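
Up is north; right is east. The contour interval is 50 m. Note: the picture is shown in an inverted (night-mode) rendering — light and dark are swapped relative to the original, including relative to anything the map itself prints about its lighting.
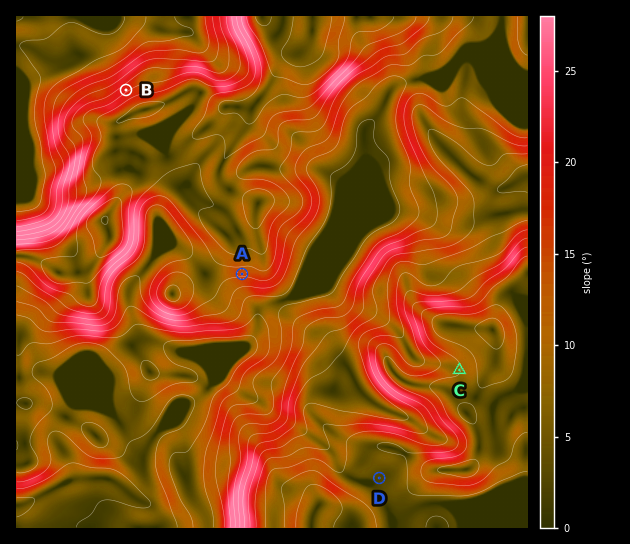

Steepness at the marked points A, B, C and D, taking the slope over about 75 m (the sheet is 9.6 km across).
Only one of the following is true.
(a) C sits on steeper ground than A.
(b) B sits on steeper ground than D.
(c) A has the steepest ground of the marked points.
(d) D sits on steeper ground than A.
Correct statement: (b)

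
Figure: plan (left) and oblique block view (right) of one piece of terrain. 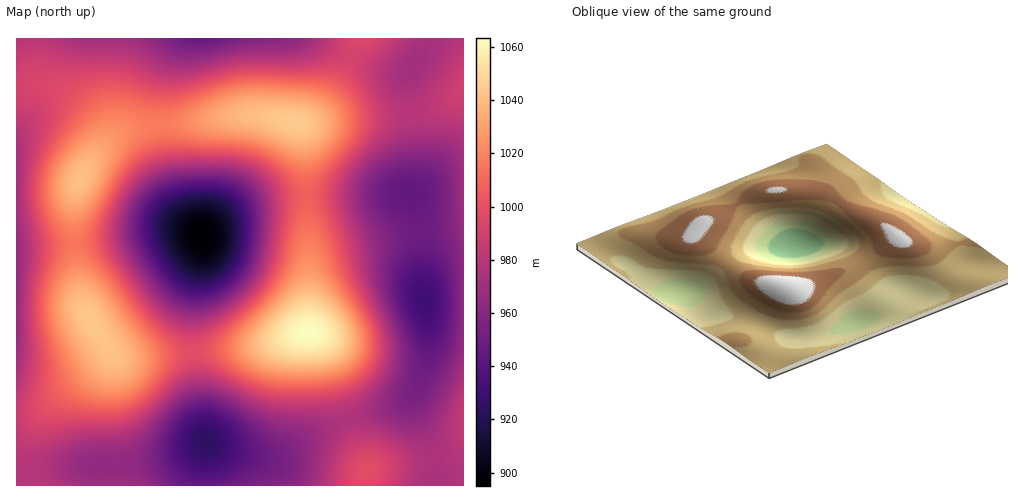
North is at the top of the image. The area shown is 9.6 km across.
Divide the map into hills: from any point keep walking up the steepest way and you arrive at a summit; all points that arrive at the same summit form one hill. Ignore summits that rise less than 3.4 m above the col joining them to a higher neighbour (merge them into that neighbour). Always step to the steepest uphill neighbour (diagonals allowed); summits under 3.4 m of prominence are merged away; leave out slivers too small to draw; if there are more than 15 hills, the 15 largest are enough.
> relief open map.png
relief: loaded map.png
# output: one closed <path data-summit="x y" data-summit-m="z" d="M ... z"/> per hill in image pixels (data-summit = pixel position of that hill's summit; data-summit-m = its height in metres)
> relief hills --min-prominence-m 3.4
<path data-summit="309 333" data-summit-m="1063" d="M463 182l-18 1-29 10-65 4-56 0-33 4-30 11-19 13-10 10-1 22-10 50 0 35 10 78 3 19 3 4 38 13 14 2 16-1 52-31 67-20 18-13 10-22 6-27-5-51 13-13 11-5 16-2z"/><path data-summit="90 320" data-summit-m="1044" d="M187 230l-25 0-63 12-83 7 1 222 131-9 34-9 24-12-9-54-5-45 0-35 10-50 1-21z"/><path data-summit="295 123" data-summit-m="1045" d="M314 38l-134 0-4 5-11 22-5 23 0 50 8 39 8 24 10 17 16 17 11-10 19-13 30-11 33-4 89-1 28-5 3-12 0-34-8-54 2-20-18 1-22-7z"/><path data-summit="81 179" data-summit-m="1042" d="M179 38l-163 1 1 209 82-6 63-12 25 0 15 5-16-17-10-17-8-24-8-39 0-50 5-23z"/><path data-summit="367 471" data-summit-m="998" d="M414 390l-7 8-12 8-67 20-52 31-16 1-14-2-24-7-15-7-5 43 230 1 4-10 0-10-7-25-14-34z"/><path data-summit="463 419" data-summit-m="985" d="M463 274l-22 3-8 5-9 11 5 51-3 20-12 30 0 7 21 59 1 16-3 10 31-1z"/><path data-summit="463 88" data-summit-m="990" d="M463 38l-32 0-5 12-18 24-1 17 8 54 0 34-4 14 34-10 19-2z"/><path data-summit="362 39" data-summit-m="995" d="M430 38l-115 1 54 26 22 7 15 0 17-18z"/>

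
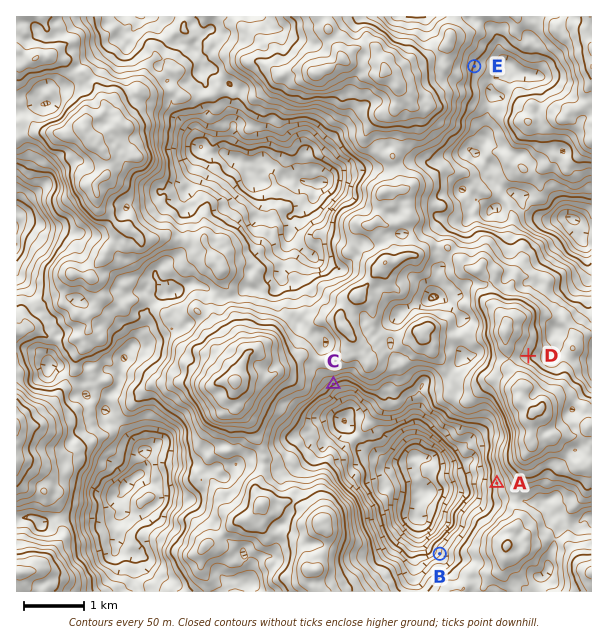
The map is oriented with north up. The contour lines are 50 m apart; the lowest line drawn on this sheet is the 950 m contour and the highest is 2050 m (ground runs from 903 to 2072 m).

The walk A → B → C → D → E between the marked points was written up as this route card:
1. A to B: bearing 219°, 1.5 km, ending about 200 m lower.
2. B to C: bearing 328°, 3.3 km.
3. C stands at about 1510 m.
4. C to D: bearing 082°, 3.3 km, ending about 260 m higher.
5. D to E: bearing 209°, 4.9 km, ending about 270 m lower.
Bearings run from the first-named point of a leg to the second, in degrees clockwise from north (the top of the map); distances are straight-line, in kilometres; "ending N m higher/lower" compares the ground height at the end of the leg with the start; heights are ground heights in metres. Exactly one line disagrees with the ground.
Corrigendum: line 5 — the bearing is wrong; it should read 349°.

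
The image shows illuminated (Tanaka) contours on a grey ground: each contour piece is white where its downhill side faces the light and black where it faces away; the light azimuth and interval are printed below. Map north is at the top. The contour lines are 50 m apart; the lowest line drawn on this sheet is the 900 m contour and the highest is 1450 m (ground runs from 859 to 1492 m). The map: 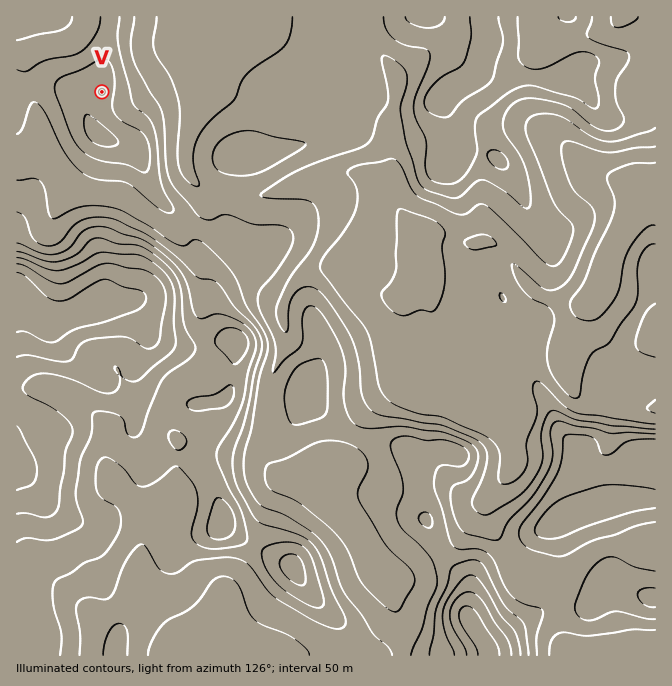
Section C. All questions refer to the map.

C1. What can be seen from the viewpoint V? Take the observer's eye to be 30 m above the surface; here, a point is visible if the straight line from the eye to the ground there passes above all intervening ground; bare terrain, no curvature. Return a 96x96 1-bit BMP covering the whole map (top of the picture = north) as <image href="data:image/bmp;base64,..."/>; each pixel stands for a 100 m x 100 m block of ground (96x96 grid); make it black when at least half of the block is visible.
<image width="96" height="96" href="data:image/bmp;base64,Qk2+BAAAAAAAAD4AAAAoAAAAYAAAAGAAAAABAAEAAAAAAIAEAAATCwAAEwsAAAIAAAAAAAAA////AAAAAAAAAAAAAAAAAHwAAAAAAAAAAAAAAHAAAAAAAAAAAAAAAMAAAAAAAAAAAAAAAOAAAAAAAAAAAAAAAfAAAAAAAAAAAAAAAfgAAAAAAAAAAAAAAfgGHAAAAAAAAAAAA/wHvgAAAAAAAAAAA/wH/AAAAAAAAAAAA/wB4AAAAAAAAAAAAfwBwAAAAAAAAAAAAfwAgAAAAAAAAAAAAfwAAAAAAAAAAAAAAPwAAAAAAAAAAAAAAB4AAAAAAAAAAAAAAA4AAAAAAAAAAAAAAAAAAAAAAAAAAAAAAAAcAAAAAAAAAAAAAAAOAAAAAAAAAAAAMAAPgAAAAAAAAAAAPAAH4AAAAAAAAAAAfgAH+AAAAAAAAAAAfgAH/gAAAAAAAAAAPgAH/+MAAAAAAAAAfAAP//8AAAAAAAAAeAAP//8AAAAAAAAAeAAP//8AAAAAAAAAcAAP8D4AAAAAAAAA8AAf8D4AAAAAAAAA4AAf8D4AAAAAAAAB8+A/8H8AAAAAAAAB//x/+H8AAAAAAAAB/////v8AAAAAAAAB//////8AAAAAAAAAf/////8AAAAAAAAAB/////8AAAAAAAAAAYf///wAAAAAAAAAAAf/x8AAAAAAAAAAAAf/h4AAAAABADAAAAB/B4AAAAAAADgAAAB+D8AAAAAAAHgAACB+D/AAAAAAAHwAACB+D/8AAAAAAHwAAHD+B/8AAAAAAH4AADz+B/8AAAAAAD4AAD/+A/8AAAAAAD4AAD/+AfAAAAAPwD4AAD/+AfAAAAAP8DwAAH/+APAAAAAP+DwAAH/CAPgAAAAP8DwAAP/AAPgHAAAP4BwAAP/AADwPwAAfwBwAAP/AAA4f+AAfgAAAAf/AAAZ//+AfAAAAAf+BAAP///4/gAAAAf+DAAP/////gAAAA/+HAAP////mcAAAA/+PgAP////AeAAAB/+fgAP///8AfAAAB///gAHx//4AfgAAAf//gADAf/wA/wAAAP//gADAP/AA/4AAAH//gACAHgAB/8AAAHH+AACAAAAB/+AAAHD8AACAAAAB//AAAOB8AAAAAAAD//AAAeA4AAAAAAAD//gAA8AAAAAAAAAD/AAAB8AAAAAAAAADwAAAD4AAAAAAAAAHgAAAHwAAAAAAAAAHAAAAHwAAAAAAAAAPgAAAH4AAAAAAAAAPwAAAH4AAAAAAAAAf+AAAH8AAAAAAAAAf/4AAH8AAAAAAAGAf//gAP8AAAAAAA/A///8AP8AAAAAAD/A///+AP8AAAAAAH/A////AP8AAAAAAP/h////AP4AAAAAAP/j////gPwAAAAAAP//////gPwAAAAAAf//////4PwAAAAAAf//////4P4AAAAAAP//////4H8AAAAAAH//////4H/AAIAAABj/////4P/wAIAAAAD/////4P/wAAAAAAB/////4f/wAAAAAAB/////5//4AAAAAAB/////7//4AAAAAAD/////3//4AAACAA//////3//4AAADgB//////n/j4AAAD8B//////j/g4AAAA="/>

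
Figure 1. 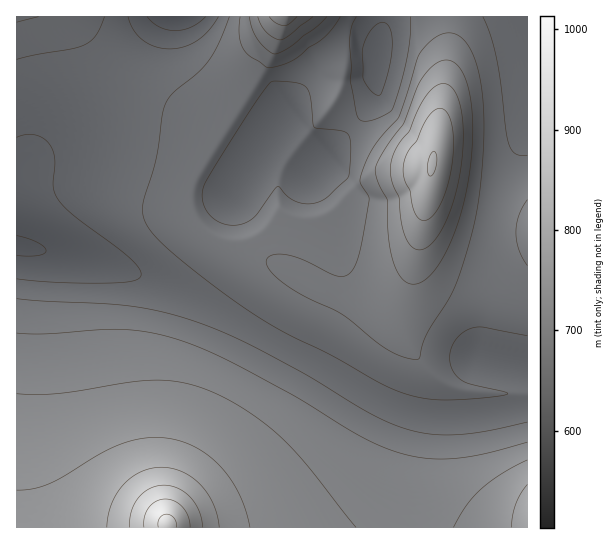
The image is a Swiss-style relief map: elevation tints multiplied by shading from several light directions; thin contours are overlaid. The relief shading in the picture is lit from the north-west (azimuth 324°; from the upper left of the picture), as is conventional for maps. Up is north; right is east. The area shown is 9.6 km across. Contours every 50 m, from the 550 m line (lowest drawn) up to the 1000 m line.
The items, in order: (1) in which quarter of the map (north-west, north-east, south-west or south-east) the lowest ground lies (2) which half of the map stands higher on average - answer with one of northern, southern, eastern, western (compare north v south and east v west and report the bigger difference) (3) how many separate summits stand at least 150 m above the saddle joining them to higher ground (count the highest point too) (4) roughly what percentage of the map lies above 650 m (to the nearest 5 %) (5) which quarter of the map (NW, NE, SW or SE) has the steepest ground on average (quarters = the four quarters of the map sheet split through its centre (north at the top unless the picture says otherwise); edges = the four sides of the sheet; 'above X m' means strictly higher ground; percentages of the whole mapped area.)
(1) The lowest ground is in the north-west quarter.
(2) On average the southern half of the map is the higher ground.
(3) There are 3 summits with 150 m or more of prominence.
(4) Roughly 70 % of the ground is higher than 650 m.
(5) Slopes are steepest in the north-east quarter.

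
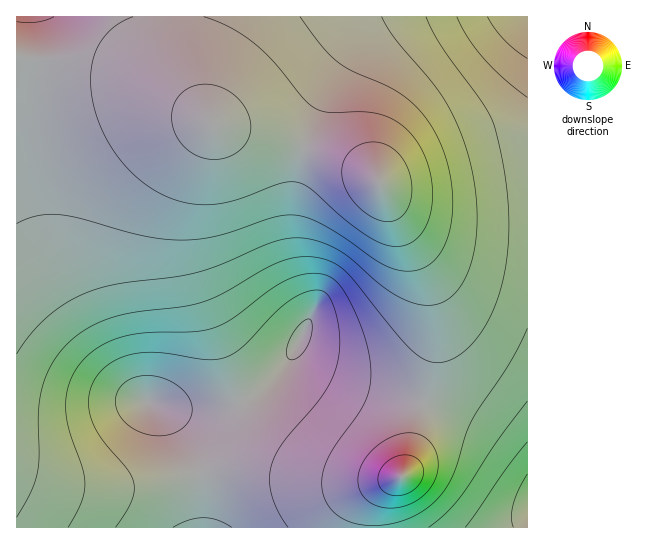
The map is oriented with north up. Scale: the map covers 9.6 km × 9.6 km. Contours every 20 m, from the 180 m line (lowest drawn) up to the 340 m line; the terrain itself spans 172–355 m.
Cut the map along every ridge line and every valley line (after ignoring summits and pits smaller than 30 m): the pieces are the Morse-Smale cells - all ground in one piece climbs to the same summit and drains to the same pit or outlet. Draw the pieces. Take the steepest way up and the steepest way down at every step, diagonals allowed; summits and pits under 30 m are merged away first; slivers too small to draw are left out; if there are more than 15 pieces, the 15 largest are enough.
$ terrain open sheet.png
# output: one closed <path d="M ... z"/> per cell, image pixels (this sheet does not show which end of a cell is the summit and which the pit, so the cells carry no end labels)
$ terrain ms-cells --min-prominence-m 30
<path d="M19 56l-3 1 1 471 185 0 1-34-8-40-8-17-11-15-14-13-9-4 30 6 34 0 20-6 28-17 18-19 12-21 2 7 10 10 30 16 36 12 51 10 12-61 0-25-4-24-19-46-24-42-9-22-10-10-27-13-34-12-94-23-46-30-51-26-32-9-41 0z"/><path d="M527 16l-353 0-1 14 4 23 10 28 12 24 14 19 77 19 53 17 27 13 20 22 15 8 30 8 39 2 54-3z"/><path d="M295 348l-12 21-18 19-28 17-20 6-34 0-27-5 20 16 11 15 8 17 6 28 2 46 168 0 2-17 7-14 14-16 11-8 6-15 12-53-50-12-36-12-30-16-10-10z"/><path d="M383 188l6 17 31 56 12 32 3 13 1 36-12 61 30 10 23 11 21 13 29 24 1-250-62 2-31-2-30-8-15-8z"/><path d="M425 404l-2 1-16 65-27 27-7 14-1 16 155 1 1-66-30-25-21-13-23-11z"/><path d="M173 16l-156 0-1 39 29 5 41 0 32 9 51 26 40 26 0-2-10-14-15-31-9-35z"/>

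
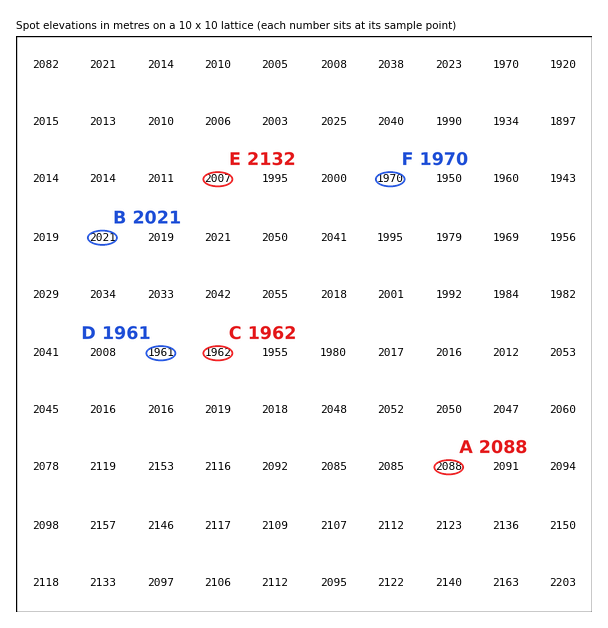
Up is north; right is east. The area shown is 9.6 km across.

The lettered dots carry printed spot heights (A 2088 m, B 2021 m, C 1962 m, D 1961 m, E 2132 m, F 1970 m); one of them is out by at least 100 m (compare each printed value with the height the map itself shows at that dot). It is E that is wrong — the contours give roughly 2007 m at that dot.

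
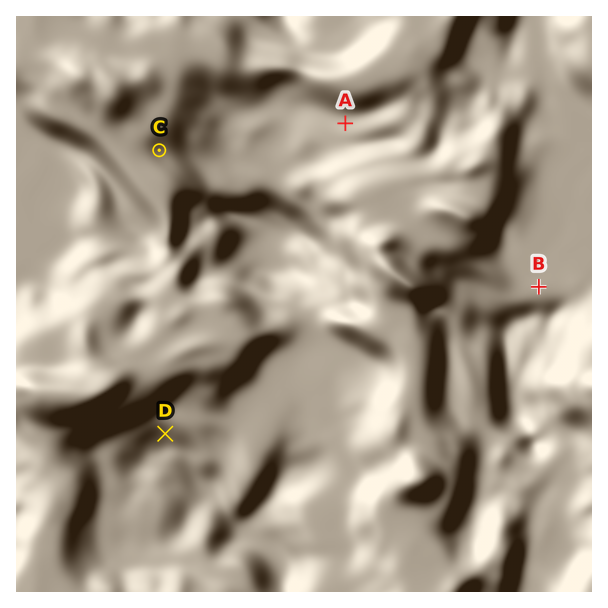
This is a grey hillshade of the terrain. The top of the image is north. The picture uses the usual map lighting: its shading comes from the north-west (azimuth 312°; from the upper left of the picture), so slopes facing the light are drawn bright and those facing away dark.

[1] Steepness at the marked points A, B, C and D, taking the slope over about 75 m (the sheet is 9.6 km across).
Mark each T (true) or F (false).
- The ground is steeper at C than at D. F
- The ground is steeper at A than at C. F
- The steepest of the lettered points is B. F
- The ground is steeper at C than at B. T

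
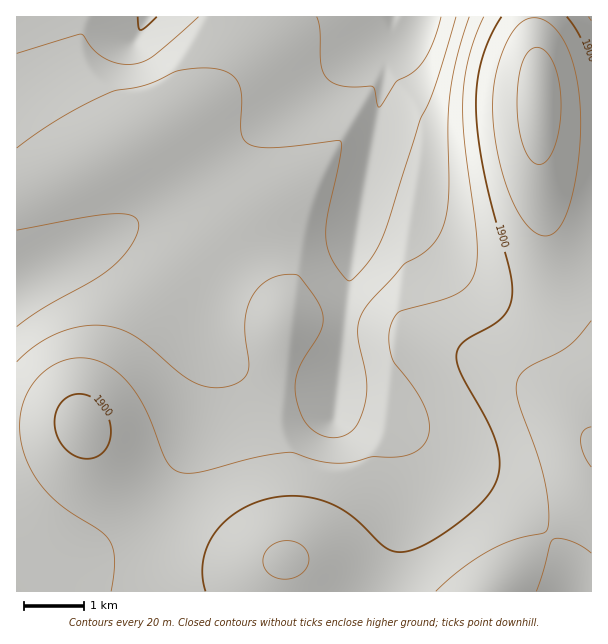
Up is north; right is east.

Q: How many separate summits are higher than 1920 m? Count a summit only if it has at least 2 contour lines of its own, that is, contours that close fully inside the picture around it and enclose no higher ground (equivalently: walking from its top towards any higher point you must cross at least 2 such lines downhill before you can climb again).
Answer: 1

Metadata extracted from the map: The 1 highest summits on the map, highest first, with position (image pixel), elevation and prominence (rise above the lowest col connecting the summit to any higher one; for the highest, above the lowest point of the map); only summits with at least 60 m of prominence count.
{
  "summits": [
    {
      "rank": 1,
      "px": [540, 96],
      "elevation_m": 1950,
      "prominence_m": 153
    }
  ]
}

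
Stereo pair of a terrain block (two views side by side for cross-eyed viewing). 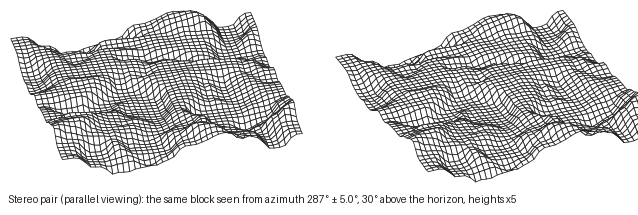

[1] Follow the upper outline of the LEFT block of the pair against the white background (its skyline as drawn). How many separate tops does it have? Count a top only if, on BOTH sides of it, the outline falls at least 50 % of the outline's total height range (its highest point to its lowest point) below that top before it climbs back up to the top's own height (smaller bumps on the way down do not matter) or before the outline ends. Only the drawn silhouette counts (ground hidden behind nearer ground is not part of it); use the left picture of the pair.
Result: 0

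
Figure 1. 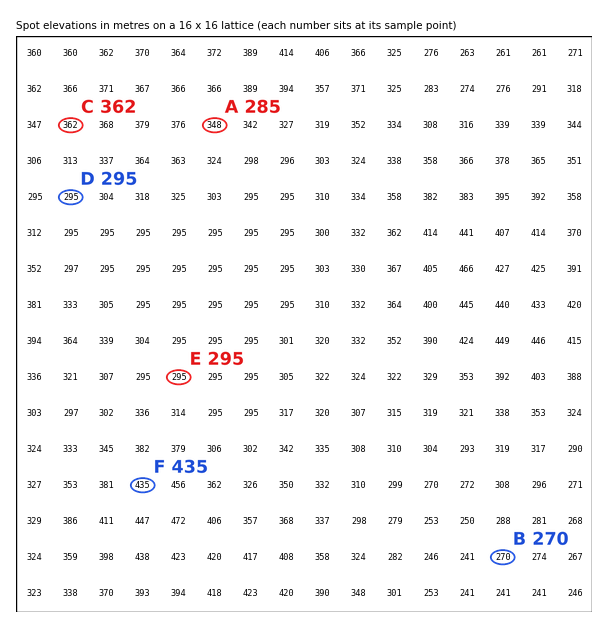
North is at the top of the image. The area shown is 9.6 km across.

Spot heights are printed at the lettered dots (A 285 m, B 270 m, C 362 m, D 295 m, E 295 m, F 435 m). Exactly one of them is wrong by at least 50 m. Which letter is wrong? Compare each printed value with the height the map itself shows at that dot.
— A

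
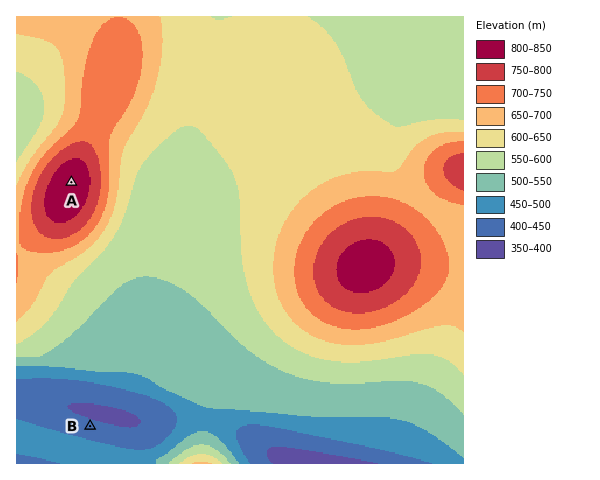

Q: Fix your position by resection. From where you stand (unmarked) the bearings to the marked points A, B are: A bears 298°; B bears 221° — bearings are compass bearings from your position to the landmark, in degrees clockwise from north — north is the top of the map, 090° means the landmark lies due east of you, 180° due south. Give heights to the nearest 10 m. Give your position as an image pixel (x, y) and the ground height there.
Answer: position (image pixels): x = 229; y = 266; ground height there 580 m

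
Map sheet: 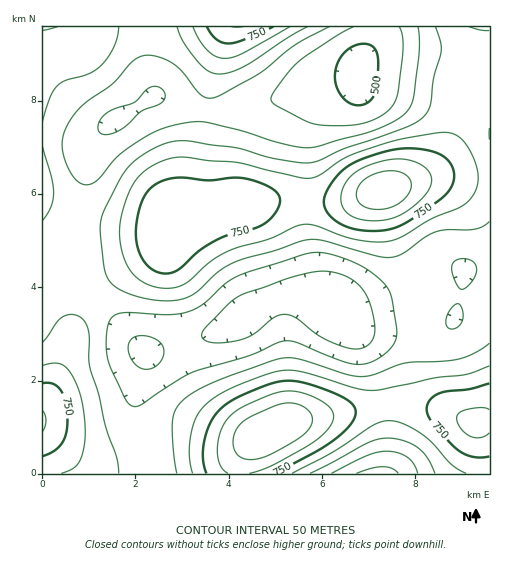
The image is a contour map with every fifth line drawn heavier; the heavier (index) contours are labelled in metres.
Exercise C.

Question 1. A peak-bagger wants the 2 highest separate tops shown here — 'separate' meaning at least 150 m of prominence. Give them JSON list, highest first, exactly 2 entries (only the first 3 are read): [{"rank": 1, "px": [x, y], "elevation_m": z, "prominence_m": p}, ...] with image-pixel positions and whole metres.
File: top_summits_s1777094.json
[{"rank": 1, "px": [265, 434], "elevation_m": 891, "prominence_m": 411}, {"rank": 2, "px": [383, 190], "elevation_m": 890, "prominence_m": 266}]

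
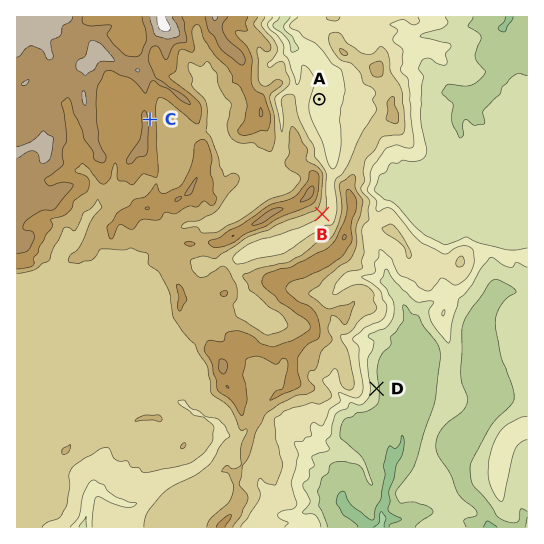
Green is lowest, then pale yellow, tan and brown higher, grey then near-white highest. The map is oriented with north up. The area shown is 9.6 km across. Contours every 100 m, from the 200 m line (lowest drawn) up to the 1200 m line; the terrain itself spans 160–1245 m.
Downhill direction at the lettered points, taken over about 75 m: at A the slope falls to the E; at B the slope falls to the SE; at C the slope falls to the E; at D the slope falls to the E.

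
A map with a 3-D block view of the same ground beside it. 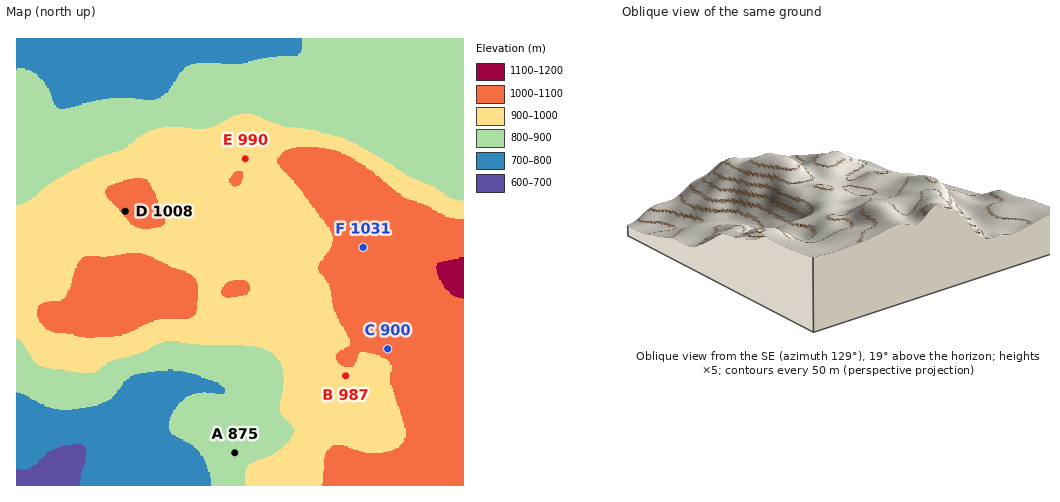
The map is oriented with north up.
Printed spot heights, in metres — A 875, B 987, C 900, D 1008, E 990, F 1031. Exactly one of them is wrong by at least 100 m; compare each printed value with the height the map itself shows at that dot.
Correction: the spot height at C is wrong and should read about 1025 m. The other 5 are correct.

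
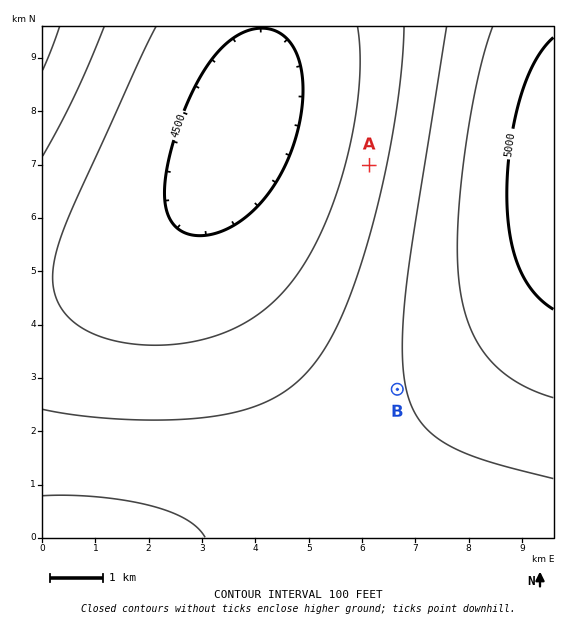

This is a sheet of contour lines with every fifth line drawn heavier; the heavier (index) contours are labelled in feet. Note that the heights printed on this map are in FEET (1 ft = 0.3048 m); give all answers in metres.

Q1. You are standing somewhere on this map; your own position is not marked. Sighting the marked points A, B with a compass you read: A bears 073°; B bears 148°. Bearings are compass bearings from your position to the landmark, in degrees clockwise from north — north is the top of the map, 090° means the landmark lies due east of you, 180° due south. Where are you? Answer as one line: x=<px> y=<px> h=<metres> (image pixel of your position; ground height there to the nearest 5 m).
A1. x=275 y=194 h=1375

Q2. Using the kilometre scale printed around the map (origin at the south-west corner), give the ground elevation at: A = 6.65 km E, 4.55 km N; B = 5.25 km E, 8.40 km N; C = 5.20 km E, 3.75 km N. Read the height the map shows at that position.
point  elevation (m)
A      1460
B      1380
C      1430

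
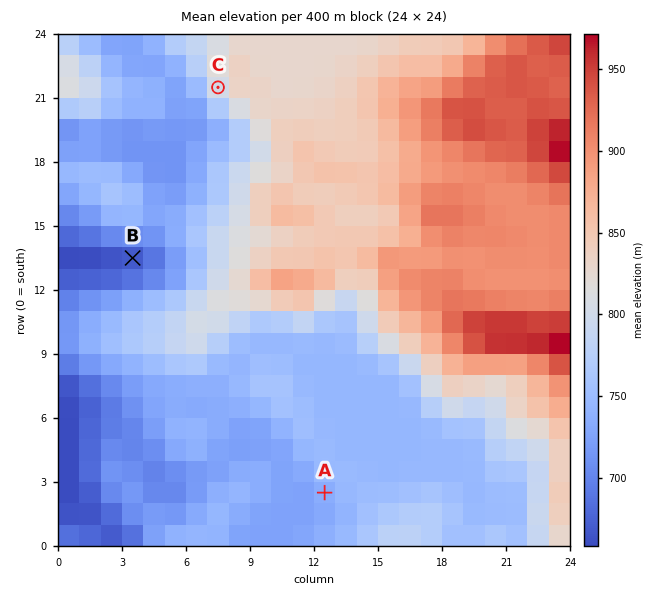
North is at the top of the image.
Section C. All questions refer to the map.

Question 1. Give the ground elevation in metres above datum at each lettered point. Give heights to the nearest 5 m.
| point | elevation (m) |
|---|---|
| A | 735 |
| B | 665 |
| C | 805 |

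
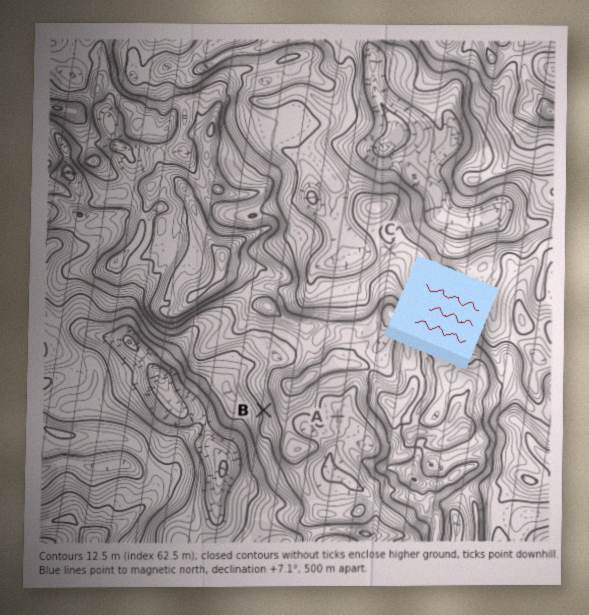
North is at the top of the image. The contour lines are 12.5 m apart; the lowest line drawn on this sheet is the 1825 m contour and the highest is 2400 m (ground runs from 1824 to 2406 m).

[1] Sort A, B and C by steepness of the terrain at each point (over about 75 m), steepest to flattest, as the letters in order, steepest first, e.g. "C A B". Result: B C A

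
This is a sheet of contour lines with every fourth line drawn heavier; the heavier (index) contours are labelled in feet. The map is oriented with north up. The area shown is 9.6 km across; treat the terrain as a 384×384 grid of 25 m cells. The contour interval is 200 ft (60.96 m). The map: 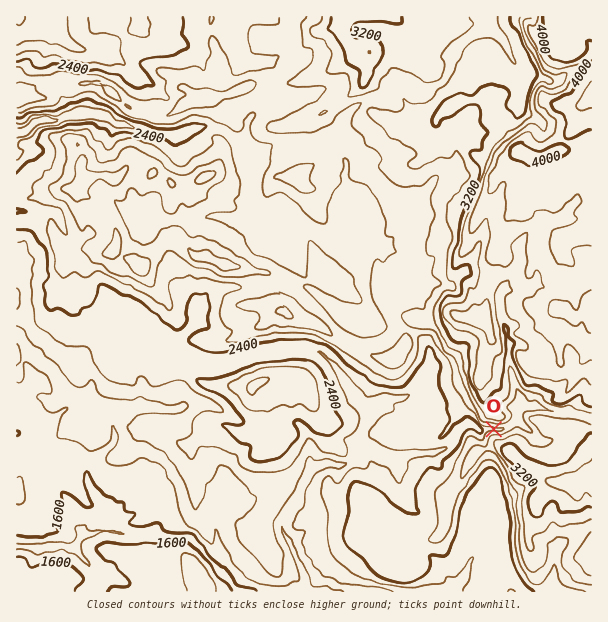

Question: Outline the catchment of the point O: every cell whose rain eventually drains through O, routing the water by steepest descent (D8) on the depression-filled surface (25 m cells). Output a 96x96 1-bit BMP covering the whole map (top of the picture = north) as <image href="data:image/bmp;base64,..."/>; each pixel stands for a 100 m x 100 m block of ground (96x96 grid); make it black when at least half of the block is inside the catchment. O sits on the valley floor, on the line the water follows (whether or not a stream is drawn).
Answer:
<image width="96" height="96" href="data:image/bmp;base64,Qk2+BAAAAAAAAD4AAAAoAAAAYAAAAGAAAAABAAEAAAAAAIAEAAATCwAAEwsAAAIAAAAAAAAA////AAAAAAAAAAAAAAAAAAAAAAAAAAAAAAAAAAAAAAAAAAAAAAAAAAAAAAAAAAAAAAAAAAAAAAAAAAAAAAAAAAAAAAAAAAAAAAAAAAAAAAAAAAAAAAAAAAAAAAAAAAAAAAAAAAAAAAAAAAAAAAAAAAAAAAAAAAAAAAAAAAAAAAAAAAAAAAAAAAAAAAAAAAAAAAAAAAAAAAAAAAAAAAAAAAAAAAAAAAAAAAAAAAAAAAAAAAAAAAAAAAAAAAAAAAAAAAAAAAAAAAAAAAAAAAAAAAAAAAAAAAAAAAAAAAAAAAAAAAAAAAAAAAAAAHgAAAAAAAAAAAAAAf8AAAAAAAAAAAAAA/8AAAAAAAAAAAAAD/8AAAAAAAAAAAAAH/8AAAAAAAAAAAAAP/8AAAAAAAAAAAAAf/8AAAAAAAAAAAAA//8AAAAAAAAAAAAB//8AAAAAAAAAAAAB//8AAAAAAAAAAAAB//8AAAAAAAAAAAAB//8AAAAAAAAAAAAB//8AAAAAAAAAAAAD//8AAAAAAAAAAAAD//8AAAAAAAAAAAAD//8AAAAAAAAAAAAH//8AAAAAAAAAAAAH//8AAAAAAAAAAAAD//8AAAAAAAAAAAAD//8AAAAAAAAAAAAD//8AAAAAAAAAAAAD//8AAAAAAAAAAAAD//8AAAAAAAAAAAAB//8AAAAAAAAAAAAB//8AAAAAAAAAAAAB//8AAAAAAAAAAAAD//8AAAAAAAAAAAAD//8AAAAAAAAAAAAD//8AAAAAAAAAAAAD//8AAAAAAAAAAAAD//8AAAAAAAAAAAAD//8AAAAAAAAAAAAB//8AAAAAAAAAAAAB//8AAAAAAAAAAAAB//8AAAAAAAAAAAAB//8AAAAAAAAAAAAB//8AAAAAAAAAAAAB//8AAAAAAAAAAAAA//8AAAAAAAAAAAAA//8AAAAAAAAAAAAA//8AAAAAAAAAAAAA//8AAAAAAAAAAAAAf/8AAAAAAAAAAAAAf/8AAAAAAAAAAAAAP/8AAAAAAAAAAAAAH/8AAAAAAAAAAAAAD/8AAAAAAAAAAAAAD/8AAAAAAAAAAAAAB/8AAAAAAAAAAAAAAf8AAAAAAAAAAAAAAf8AAAAAAAAAAAAAA/8AAAAAAAAAAAAAA/8AAAAAAAAAAAAAA/8AAAAAAAAAAAAAA/8AAAAAAAAAAAAAAD8AAAAAAAAAAAAAAB8AAAAAAAAAAAAAAA8AAAAAAAAAAAAAAA8AAAAAAAAAAAAAAAcAAAAAAAAAAAAAAAMAAAAAAAAAAAAAAAMAAAAAAAAAAAAAAAMAAAAAAAAAAAAAAAEAAAAAAAAAAAAAAAAAAAAAAAAAAAAAAAAAAAAAAAAAAAAAAAAAAAAAAAAAAAAAAAAAAAAAAAAAAAAAAAAAAAAAAAAAAAAAAAAAAAAAAAAAAAAAAAAAAAAAAAAAAAAAAAAAAAAAAAAAAAAAAAAAAAAAAAAAAAAAAAAAAAAAAAAAAAAAAAAAAAAAAAAAAAAAAAAAAAAAAAAAAAAAAAAAAAAAAAAAAAAAAAA="/>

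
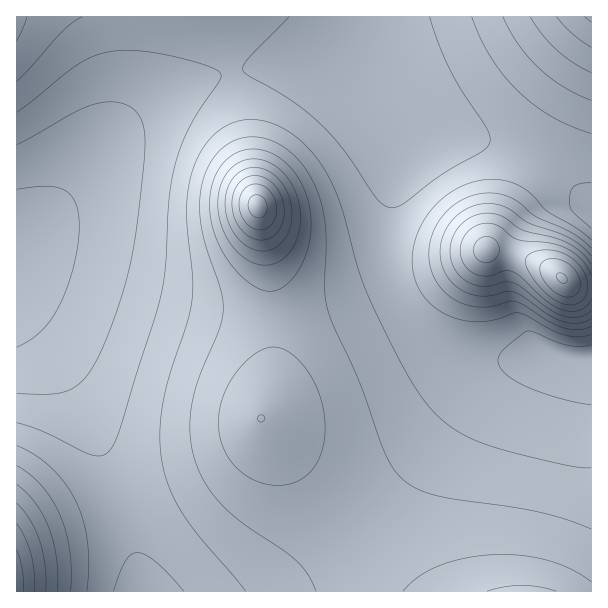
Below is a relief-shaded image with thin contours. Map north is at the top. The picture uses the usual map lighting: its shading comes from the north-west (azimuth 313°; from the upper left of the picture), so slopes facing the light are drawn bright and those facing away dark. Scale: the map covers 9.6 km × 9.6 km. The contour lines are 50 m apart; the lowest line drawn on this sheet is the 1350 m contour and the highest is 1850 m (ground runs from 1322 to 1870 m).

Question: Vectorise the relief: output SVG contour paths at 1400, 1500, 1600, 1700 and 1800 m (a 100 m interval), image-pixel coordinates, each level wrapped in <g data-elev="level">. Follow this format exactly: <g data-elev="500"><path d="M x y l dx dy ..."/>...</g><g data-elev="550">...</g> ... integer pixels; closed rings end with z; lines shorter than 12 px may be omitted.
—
<g data-elev="1400"><path d="M17 145l63-35 13-6 14-2 15 1 12 7 8 10 3 15 0 20-4 34-10 71-14 49-19 48-14 22-7 7-8 4-18 4-34 0"/></g><g data-elev="1500"><path d="M87 591l2-25-2-24-4-21-7-20-11-18-14-15-16-13-18-9"/><path d="M591 468l-12-1-18-3-72-18-28-13-24-17-14-17-13-20-38-74-13-34-20-71-9-20-9-16-19-22-23-16-10-4-12-2-12 0-11 2-15 8-12 12-10 17-7 20-3 18 0 18 6 61-1 23-4 22-23 71-4 24-1 24 1 18 4 16 6 17 7 15 19 27 49 58"/><path d="M591 240l-15-12-30-18-13-15-12-9-17-6-19 0-14 3-13 5-13 9-12 10-9 12-6 14-4 13-2 15 3 18 7 15 12 13 16 9 15 5 17 1 13-2 23-7 7 2 24 14 14 5 15 3 13-3"/><path d="M17 81l45-49 10-9 10-6"/><path d="M472 17l8 21 11 19 13 18 14 16 16 14 18 12 18 9 21 7"/></g><g data-elev="1600"><path d="M57 591l0-33-8-30-14-25-18-19"/><path d="M591 582l-19-12-24-10-27-5-29 0-28 3-26 8-19 11-16 14"/><path d="M269 485l12 0 10-1 9-4 9-7 6-8 6-10 4-24 0-14-3-15-5-13-6-13-9-13-9-8-9-6-9-2-9 1-9 5-11 8-9 10-7 11-6 13-4 12-2 13 3 23 11 19 8 9 9 6 9 5z"/><path d="M268 291l8-1 9-4 9-10 7-10 6-14 3-13 1-15-1-14-3-13-5-12-14-20-9-7-10-6-11-3-10 0-9 3-8 4-7 7-6 8-8 21 0 24 8 26 13 23 9 10 11 9 9 5z"/><path d="M591 256l-10-11-14-8-39-14-24-16-15-4-18 4-16 11-11 15-4 18 1 12 5 12 9 10 10 7 9 3 11 1 21-4 6 0 9 3 26 19 14 7 17 2 13-4"/><path d="M530 17l12 18 15 15 16 13 18 10"/></g><g data-elev="1700"><path d="M35 591l-1-19-3-18-6-17-8-13"/><path d="M591 275l-9-15-15-11-16-6-33-3-6-3-12-10-7-3-11 0-9 4-8 7-4 10-1 9 3 9 5 6 8 5 12 2 16-5 9 1 8 5 27 25 9 5 9 4 7 0 8-1 6-4 4-6"/><path d="M259 251l13-2 6-3 6-6 6-13 2-17-4-16-10-15-12-9-14-3-12 5-8 8-6 12-1 15 3 15 8 14 10 10z"/></g><g data-elev="1800"><path d="M561 296l9 1 8-4 2-8-1-9-6-8-9-7-9-2-9 1-6 6 2 10 8 12z"/><path d="M258 230l8-1 6-5 3-6 2-9-2-9-5-8-7-6-8-2-6 1-6 5-3 7-1 9 2 7 4 8 6 6z"/></g>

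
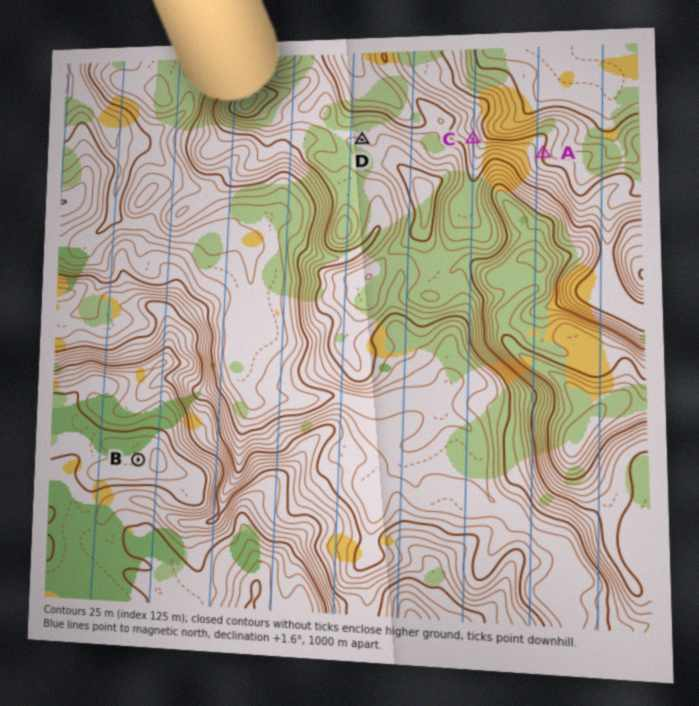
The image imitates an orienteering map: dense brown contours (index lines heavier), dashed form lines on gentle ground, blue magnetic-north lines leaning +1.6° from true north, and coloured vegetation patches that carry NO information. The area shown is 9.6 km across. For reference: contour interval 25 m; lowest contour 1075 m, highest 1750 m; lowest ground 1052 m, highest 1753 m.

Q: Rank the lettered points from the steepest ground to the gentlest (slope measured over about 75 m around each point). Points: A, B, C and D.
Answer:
C A D B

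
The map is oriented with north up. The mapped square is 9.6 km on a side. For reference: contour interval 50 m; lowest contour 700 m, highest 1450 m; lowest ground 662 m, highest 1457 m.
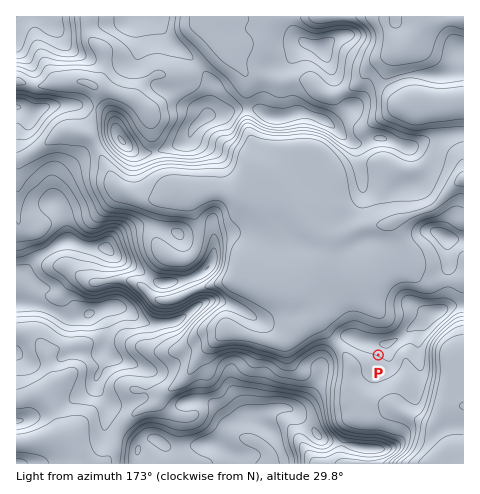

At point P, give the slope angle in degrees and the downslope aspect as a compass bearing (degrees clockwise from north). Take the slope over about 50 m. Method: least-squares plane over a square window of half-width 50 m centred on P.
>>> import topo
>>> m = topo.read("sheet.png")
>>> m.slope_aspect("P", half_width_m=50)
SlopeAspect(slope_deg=13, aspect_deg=204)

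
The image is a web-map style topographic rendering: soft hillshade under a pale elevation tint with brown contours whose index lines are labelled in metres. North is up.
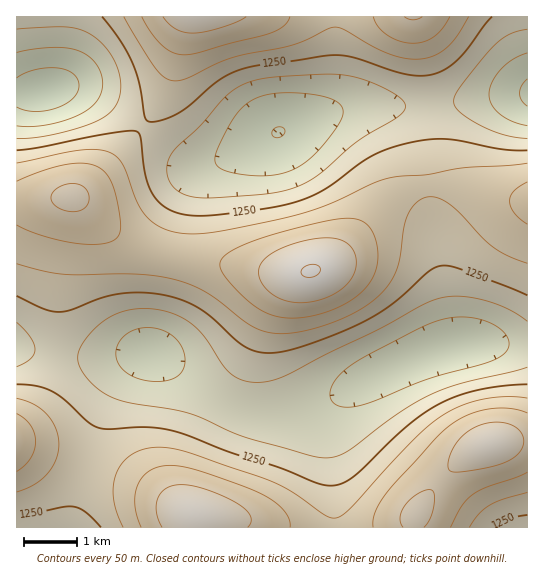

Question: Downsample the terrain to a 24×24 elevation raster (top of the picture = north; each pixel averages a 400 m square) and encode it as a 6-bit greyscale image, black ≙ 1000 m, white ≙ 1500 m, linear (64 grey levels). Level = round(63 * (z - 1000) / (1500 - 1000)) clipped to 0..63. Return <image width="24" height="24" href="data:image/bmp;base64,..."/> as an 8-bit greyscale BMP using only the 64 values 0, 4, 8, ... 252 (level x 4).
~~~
<image width="24" height="24" href="data:image/bmp;base64,Qk12BgAAAAAAADYEAAAoAAAAGAAAABgAAAABAAgAAAAAAEACAAATCwAAEwsAAAABAAAAAAAAAAAAAAEBAQACAgIAAwMDAAQEBAAFBQUABgYGAAcHBwAICAgACQkJAAoKCgALCwsADAwMAA0NDQAODg4ADw8PABAQEAAREREAEhISABMTEwAUFBQAFRUVABYWFgAXFxcAGBgYABkZGQAaGhoAGxsbABwcHAAdHR0AHh4eAB8fHwAgICAAISEhACIiIgAjIyMAJCQkACUlJQAmJiYAJycnACgoKAApKSkAKioqACsrKwAsLCwALS0tAC4uLgAvLy8AMDAwADExMQAyMjIAMzMzADQ0NAA1NTUANjY2ADc3NwA4ODgAOTk5ADo6OgA7OzsAPDw8AD09PQA+Pj4APz8/AEBAQABBQUEAQkJCAENDQwBEREQARUVFAEZGRgBHR0cASEhIAElJSQBKSkoAS0tLAExMTABNTU0ATk5OAE9PTwBQUFAAUVFRAFJSUgBTU1MAVFRUAFVVVQBWVlYAV1dXAFhYWABZWVkAWlpaAFtbWwBcXFwAXV1dAF5eXgBfX18AYGBgAGFhYQBiYmIAY2NjAGRkZABlZWUAZmZmAGdnZwBoaGgAaWlpAGpqagBra2sAbGxsAG1tbQBubm4Ab29vAHBwcABxcXEAcnJyAHNzcwB0dHQAdXV1AHZ2dgB3d3cAeHh4AHl5eQB6enoAe3t7AHx8fAB9fX0Afn5+AH9/fwCAgIAAgYGBAIKCggCDg4MAhISEAIWFhQCGhoYAh4eHAIiIiACJiYkAioqKAIuLiwCMjIwAjY2NAI6OjgCPj48AkJCQAJGRkQCSkpIAk5OTAJSUlACVlZUAlpaWAJeXlwCYmJgAmZmZAJqamgCbm5sAnJycAJ2dnQCenp4An5+fAKCgoAChoaEAoqKiAKOjowCkpKQApaWlAKampgCnp6cAqKioAKmpqQCqqqoAq6urAKysrACtra0Arq6uAK+vrwCwsLAAsbGxALKysgCzs7MAtLS0ALW1tQC2trYAt7e3ALi4uAC5ubkAurq6ALu7uwC8vLwAvb29AL6+vgC/v78AwMDAAMHBwQDCwsIAw8PDAMTExADFxcUAxsbGAMfHxwDIyMgAycnJAMrKygDLy8sAzMzMAM3NzQDOzs4Az8/PANDQ0ADR0dEA0tLSANPT0wDU1NQA1dXVANbW1gDX19cA2NjYANnZ2QDa2toA29vbANzc3ADd3d0A3t7eAN/f3wDg4OAA4eHhAOLi4gDj4+MA5OTkAOXl5QDm5uYA5+fnAOjo6ADp6ekA6urqAOvr6wDs7OwA7e3tAO7u7gDv7+8A8PDwAPHx8QDy8vIA8/PzAPT09AD19fUA9vb2APf39wD4+PgA+fn5APr6+gD7+/sA/Pz8AP39/QD+/v4A////AHx4eHyQrMTY3NjMxLSkmJiswMzItJiIfJCIhIiUrMTQ1MzAtKSUiIyctMjIwKygmKSYjIiUqLi8uKyglIh8dHiIoLjEyMS8tLigkIiMmKCclIh8dGxkZGh0jKS4zNTUyLigjICAhISAdGxkXFxYVFhgdIikvMzUzKSUhHhwbGhkYFxcWFhUUExQXGyEmKy0sIR8dGhgWFRUWFxgYFxYUEhESFBcbHyEiGxsaGBQSERIVGBscGxkWExEQEBESFBYZGBoaGBQREBIWGx8hIR8cGRUSEA8ODxEVGh0dGhcUFBYaHyQnKSgmIh0ZFRIRERMXHyEhHx0bGx0hJSouMTIwKyYgGxgXFxkcIyQkJCMjIyUnKi4yNjg3MywmIR0dHh8hJygoKSkpKSkqLC4yNTg4NC8oIyAgIiQlKiwtLSwqKScnKCotLzIzMi4pJCIjJScpLjAxMC4pJSIhISIkJikrLCsoJSQlJyksLzIzMi0mIBsZGRoaHB8jJignJiYnKCotLC4wLyskHRgVFBMTFBcbICQlJiYmJygpIiUnKCYiHRgVExAPDxEVGh4hIiMjIyIhFxgbHiAgHhwYFBANDQ4SFhkcHR4eHBoXDQ4QFRoeICAdGBMPDg8RExYYGhsaFxMQCgoLEBYdIiQhHRgVFBQUFRcZGxwaFhINDgwNERcfJSgnIyAdHBwbGx0gIiEeGRQQFBMTFhsjKi0uLCknJSMiIiQoKikkHhgVGhkZGyAnLjM0MzEvLCkmJiouMS8pIh0aA=="/>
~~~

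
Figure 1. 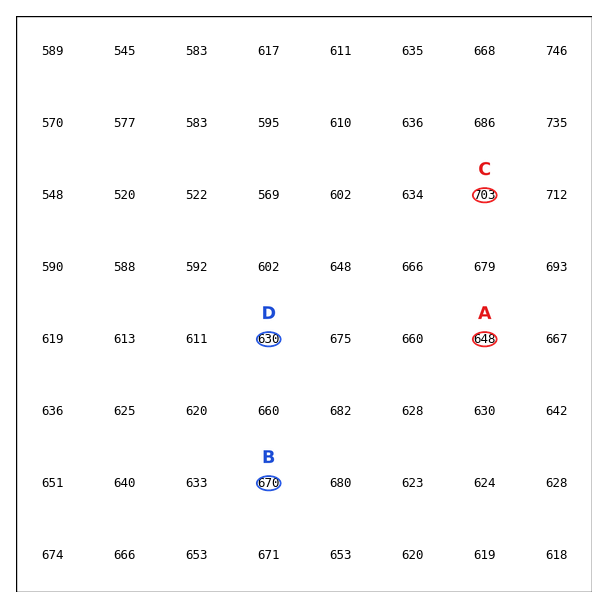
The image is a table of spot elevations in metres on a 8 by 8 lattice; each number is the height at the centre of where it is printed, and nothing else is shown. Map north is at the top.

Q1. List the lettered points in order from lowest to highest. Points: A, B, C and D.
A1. D A B C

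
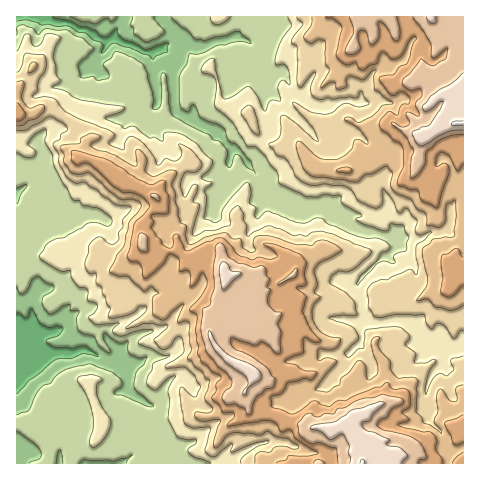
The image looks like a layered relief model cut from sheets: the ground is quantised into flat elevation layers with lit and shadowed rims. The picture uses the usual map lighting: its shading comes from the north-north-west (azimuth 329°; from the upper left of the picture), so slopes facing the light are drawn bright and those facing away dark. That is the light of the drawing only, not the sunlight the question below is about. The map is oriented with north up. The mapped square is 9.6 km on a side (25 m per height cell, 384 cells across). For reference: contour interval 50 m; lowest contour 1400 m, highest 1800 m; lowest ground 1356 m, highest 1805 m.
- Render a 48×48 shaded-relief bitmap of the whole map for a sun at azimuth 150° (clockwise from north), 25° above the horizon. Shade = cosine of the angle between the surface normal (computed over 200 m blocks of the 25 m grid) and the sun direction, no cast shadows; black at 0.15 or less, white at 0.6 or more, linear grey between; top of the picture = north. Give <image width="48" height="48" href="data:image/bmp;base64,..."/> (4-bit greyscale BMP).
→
<image width="48" height="48" href="data:image/bmp;base64,Qk32BAAAAAAAAHYAAAAoAAAAMAAAADAAAAABAAQAAAAAAIAEAAATCwAAEwsAABAAAAAAAAAAAAAAABEREQAiIiIAMzMzAERERABVVVUAZmZmAHd3dwCIiIgAmZmZAKqqqgC7u7sAzMzMAN3d3QDu7u4A////AIiJmK3cu5iImbvf2kIkUyRqdmZ3mruYcZmZmIrMu6mZmYef/KYzVomch4iHiaqpl6qpqHesuqqZm7dJ/d2pmL3eyZmGZWeZqZqpmYaLu6qZmt2Vz+7s24mpupmGVVVZiIiZmZd5q7qYiKzJi+/rl0VDR5zLqYZHZmeZmZiIiZiHd3ebysy5dSMxEEnf7rh1VVaJmZmZdniXZ2V4vd3Kl0NTEAFZvep3Z1VomZqrp3nKZ2VFWL7+3KdlRBATR8x3dmVFiZiruYithndUVo3t7d3IV3QkVIx1ZWZUVVVneGRr2qqpmZqpq6rddYhXdVqVZndlQyNGeIU0i7qruXZ5qZh7pWiImXeod5iIdlV6qruYZGiahmebvLuquEaYmZh4hqqZq7mry4q850WJiJu8vMzL3YaJmZmZmYiZic3Kz8hmzFWJmrzLqruYm6ZZqZmqq6mbl4vdu+64i3NqqZqqurl2Z4ZGeJmrq8qs2neM3KnPyZVJqIiJq7qpmqiru7qszMqb3Jh3rdlp6mZIqZiIm8zLvKms3dy83dt3rLmYmbx1jIM3upqpibzLmYh5mpur3cyXebmYiq2oibg2u6u6qruod3VXeXZ5vby6maqZmqzaqZplrKq5rNy6mqVFV4ZnmrvLy5qom6rtmqp1iHaYeczMzupVRGd3iaqqvKeoaLq9uauFZTJHd5zdze+nZVd3iYh3iZdoRIuqqUeGZjRWZVi8uZvKhlV3eIdlVmZmQjmoiUASV2RmQzRXdlWKl1M0V4h2ZmVVQieZeKIAF4MjRDMzRGeJqHh2RpmYh2ZmYQWaqMowF5UkVURFZ5mruonNdZmpmJiJhQKtya2VN5lVVmZnibvKvKmtpYmamau7zHWd2pzHRZl2iJqZmrzbu7u8tneJmbu83+qKupvJVJqJq73cuqvLvLm8yJd4msu7zMlXu3rLdXqpu87/7bqpnNqLyrqIm+3LqXYzrsu6l2ipmr3//9zJV82au7unit65dWhySu7bmHiamZqqmrzcZJ64q7y4Z5p1RGmWNZqrqJqaqYdlRYmblWzaqaqoU1dkRWZ3ZleIqaupmYZmZniJqH38usuXQ0aZhVV2ZleHmquneHeYd3iZqYv/7v/YVmZnlkZ3VVaJmZuXZ2irqYiKp2Wv///9l2VWeGd3ZnirqZqIdoh4mYZWd0VHzdzuuHd4mqmIiKqrmImHZ4dURmQiJViFd4ZYh3d3iaupiqqJhmiGaHipd4dlZEWpd6t1Z3dnd5qZiJmIh2eGd5nN3Lma25VYiZ3KiId3iIqJh5qZmIiXZ7l7zduJm7p2VlvtqpdniJqJlXmpmYmZdptovO6ERWmHVSfMqqp2iIiHlVaJmqmJp3uXrd7oY0Z3djNsury1ZmeGiVNHiamXmGmXjNzt2VaJeFQ6y6qnRorKeIhUVXmWaImmWLvMzXabl1Y0iWebeKzeuJvKl3mXRGm4VYq7vKibuDMwJZq82Zmqu6q97KmIZDarhpqrq7qquhEwE7/86ImnnKms7bmZdlSLqKubqrqqqg=="/>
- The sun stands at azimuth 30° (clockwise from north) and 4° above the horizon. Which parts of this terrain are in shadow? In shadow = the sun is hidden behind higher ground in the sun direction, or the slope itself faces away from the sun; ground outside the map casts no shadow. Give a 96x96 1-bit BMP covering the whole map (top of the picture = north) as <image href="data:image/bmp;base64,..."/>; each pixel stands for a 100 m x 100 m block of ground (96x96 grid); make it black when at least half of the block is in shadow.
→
<image width="96" height="96" href="data:image/bmp;base64,Qk2+BAAAAAAAAD4AAAAoAAAAYAAAAGAAAAABAAEAAAAAAIAEAAATCwAAEwsAAAIAAAAAAAAA////AAAAAAAAZ//////w///AA4wAB//////3//+AAgwcA8H///////+AAB58A4H///////+AAB98AYH///////+IAB/4AAH///////+AAB/wBwH///////8AADzgD4D//////8cAAHgAD4D/////+AA3+HAAH4B/////gAA34MAAP4B////sAAAvwMAAP4B////AAAAH+OAAP4h////IAAAB8eAAPx3////fGAAAAOIAPx////2f/AAAAMcAPx////8/vgAAAIYAfh/////+PwIAAAAAfA/////4PwAAAAAAcA/////gDgAAAAAR/5/////AAAAOAAC7//////+AABgMAA7///////4DwwAcAAz///////gP/8AcAAj///////A//fw4BwD//////+H/A/84D9z//////8P+A+OwD/7////+f8P+BwGwD/3////+f4f+BgAwD/n//////4M8DABgH/n//////4AQCAB///3///+//4AAEB///////////wAAAD//////////7wAAAH8////////+c+AAAH58///////8P/AAAHh4D/7////8H/GAACB4Afz/////z/HAAABwAPn/////4/PAfgDgB4G////98fHAfA/gB+C////+ffmAMB/wB/A//////fAAAD/9B/B//8///PAAAH////D//+f+/PAAAP///+D//jf4fOAAwP9//+D/Pwf4cOAHwH4//2D//4/wIHA/gAB//0D////gAAA+AAD//gD////gQAAwAAH//4D////gQAAAAAH//8/////AAAAADgf////////CAAIAf//////////EAA4B////////////gB4D/////8//////gBwD/////8//////AAAP/////8d////+AAAP/////89////+AAAf/////8t////4AAAf/////wr////gAAAf/////wD///+AGEAf/////4B///4AHAw//////8C///gAHw////+//8D///AAH5////8//+D//+AADh///wAf//b//4BgAB///gAf//T//gDgAB///AAf//zv8AHAcB//+AAf//z/4AGA8D//OAAf//z/AMEA4D/8AGAf//7/oHgBgH/4Afg/////wAAAAP/wA9///H///AAAAf/hB9/v4B//+AAAA//jh5+HnAf/4AAAB//Dj4Y4PwC/gD8AP//DH/h894ACAH8AP/wCP/x/58AAAAAAd2AAd////+AAAAACcgAA7////DAAAAADcAAD3////x4QAAADcgAH/////wMAAAADc4AH/////wEBAAACc8AH////MwAAAAAGM8AH+//8AAAQADgGA8AH+//+AAAAAHAGIAAB/f//wADAAGACMAAN/f//+ADAAAAAOAAM/////cBAAIA++AAM/f/n/8AAAAD//4Acf/8z3+AAAAP/7+A4P/wT38CAAGf///xwH/4D38CEAf/x///gZ/8Dn8CAD/+Af/+AcP+Dj8AAf+2A/f+Af//jn4AB//QA8f8Af//jD4AB/xCBwAAAf9/CDwA="/>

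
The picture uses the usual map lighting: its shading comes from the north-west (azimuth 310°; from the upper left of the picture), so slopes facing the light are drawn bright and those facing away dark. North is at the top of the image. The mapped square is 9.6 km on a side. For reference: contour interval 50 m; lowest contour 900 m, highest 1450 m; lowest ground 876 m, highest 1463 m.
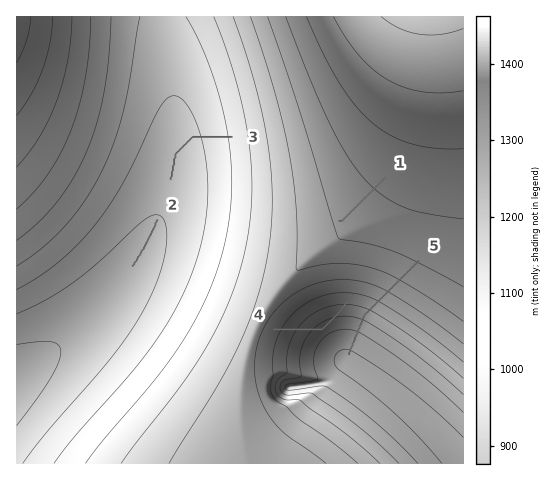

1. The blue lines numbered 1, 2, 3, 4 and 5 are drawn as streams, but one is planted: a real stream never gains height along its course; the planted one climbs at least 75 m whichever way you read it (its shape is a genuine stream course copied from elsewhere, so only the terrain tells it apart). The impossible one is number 4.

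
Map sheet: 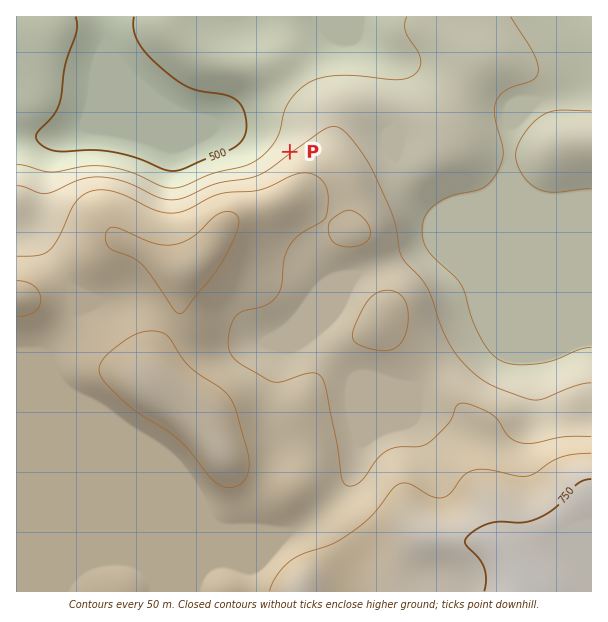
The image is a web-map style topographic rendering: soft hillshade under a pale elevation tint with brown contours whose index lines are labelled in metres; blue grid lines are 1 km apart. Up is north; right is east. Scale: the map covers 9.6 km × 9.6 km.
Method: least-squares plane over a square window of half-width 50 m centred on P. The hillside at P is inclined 9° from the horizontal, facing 322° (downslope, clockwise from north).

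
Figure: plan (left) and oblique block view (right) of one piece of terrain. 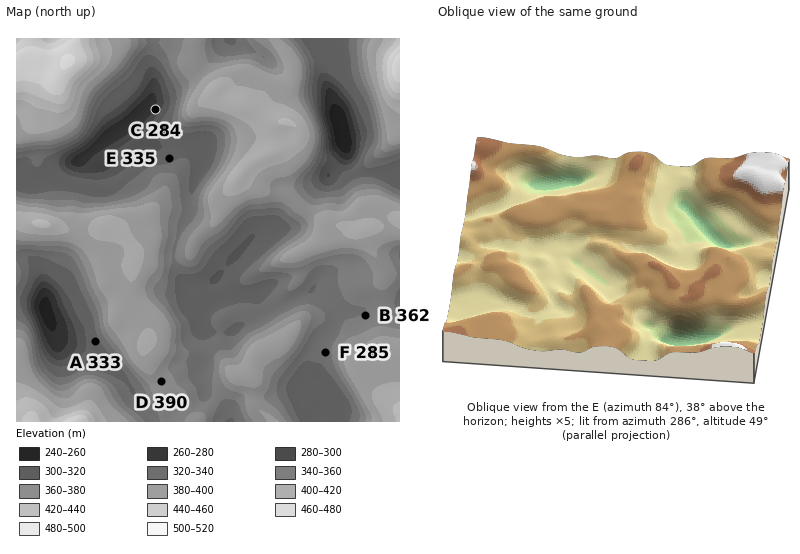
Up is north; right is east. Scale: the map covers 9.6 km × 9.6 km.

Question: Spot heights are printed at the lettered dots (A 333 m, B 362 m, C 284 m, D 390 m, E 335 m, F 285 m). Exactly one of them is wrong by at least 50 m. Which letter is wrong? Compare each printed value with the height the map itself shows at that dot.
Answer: F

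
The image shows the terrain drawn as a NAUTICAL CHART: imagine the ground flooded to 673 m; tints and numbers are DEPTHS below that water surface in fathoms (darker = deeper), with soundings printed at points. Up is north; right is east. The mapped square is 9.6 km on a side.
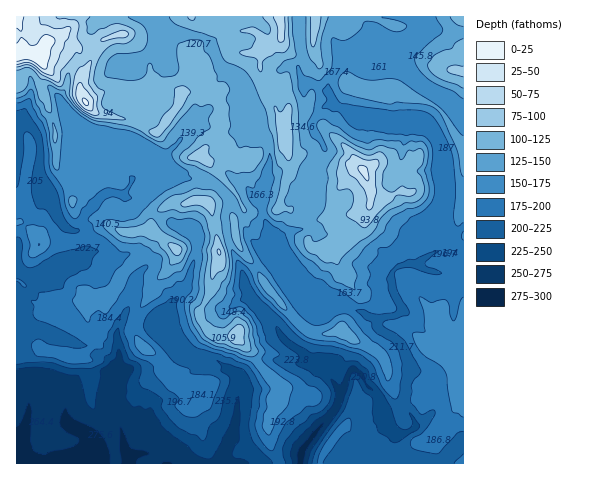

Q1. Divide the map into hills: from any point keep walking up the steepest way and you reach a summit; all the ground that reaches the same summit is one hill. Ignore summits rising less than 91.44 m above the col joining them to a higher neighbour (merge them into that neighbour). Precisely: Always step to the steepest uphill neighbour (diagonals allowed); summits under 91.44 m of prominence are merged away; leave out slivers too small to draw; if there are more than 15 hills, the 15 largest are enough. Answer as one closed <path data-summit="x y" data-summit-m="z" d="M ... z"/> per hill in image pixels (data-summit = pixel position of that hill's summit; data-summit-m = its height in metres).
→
<path data-summit="39 59" data-summit-m="661" d="M420 16l-39 0-7 13 2 9-7-7-11-6-16 0-8 7-1 7 7 9 8 6 0 3-18 24-2 6 1 4-15-7-5 0-5 4 0 7 3 3 15 3 4 4 7-1 24 14 27 2 13 3 26 1 12 10 6 13 3 50-6 16-2 15 4 22-15 8-7 6-9-1-10 3-5 4-2 3 0 13 10 25-6 5-12 1-6 3-37-18-23 2-20-17-21-28-3-23-11-19-2-14 8-37 0-22-21-24 0-8-9-23-20-23-11-27-7-3-30-6-9-14-146 1 1 447 447-1 0-346-17-18-22-12-19-16-31-15 3-10 19 4 14-6 15-17z"/><path data-summit="363 171" data-summit-m="592" d="M333 104l-7 2-14 17 2 8 8 10 3 11-13 33-1 22-7 11-3 12-13 2-13 10 1 15 22 30 20 17 23-2 37 18 6-3 12-1 6-5-10-25 0-13 2-3 5-4 10-3 9 1 7-6 15-8-4-22 2-15 6-16-3-50-6-13-12-10-61-5-11-4z"/><path data-summit="218 252" data-summit-m="539" d="M159 162l-20 9-7 9-8 14-11-2-10 2-17 19-6 15-3 3 4 8 3 16 8-3 10 0 9 7 7 1 7 4 9 9 1 6-5 25-8 16 22 5 16 1 22 26 10 5 22 2 21 14 4 7 6-8 20-13 26 5 16-3-7-10-18-14-10-17-23-23-7-26-15-34-2-23 6-10-3-8-18-16-10-3-14 1z"/><path data-summit="280 17" data-summit-m="569" d="M298 16l-135 1 8 13 30 6 9 5 9 25 20 23 9 23 0 8 19 19 2 5 0 22-8 37 2 14 13 24 12-9 15-4 1-10 8-15 0-18 13-33-3-11-8-10-2-8 7-11 10-7-10-5-10-1-5-4 0-10-6-15 0-4 5-7 0-6z"/><path data-summit="85 102" data-summit-m="635" d="M90 48l-4 9-10 5-4 5-5 10-1 11-7 10 15 26 22 24 12 8 14 5 13-15 5-13 9-14 0-15 5-12-10 3-7-1-2-23 3-8-18-1-5 2z"/><path data-summit="463 73" data-summit-m="495" d="M463 16l-42 0 5 11-15 17-14 6-19-4-3 8 1 3 27 11 22 19 22 12 16 17z"/><path data-summit="315 17" data-summit-m="529" d="M379 16l-80 0 1 23 3 20-5 7 0 4 6 17 10-3 14 8 2-11 18-24 0-3-12-11-3-4 1-7 10-8 10 0 11 5 10 8-1-8z"/>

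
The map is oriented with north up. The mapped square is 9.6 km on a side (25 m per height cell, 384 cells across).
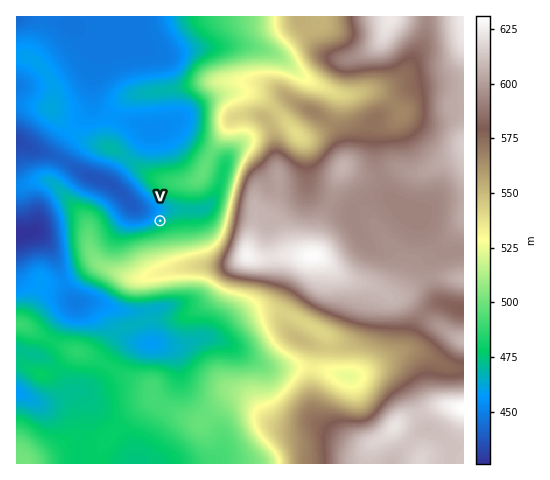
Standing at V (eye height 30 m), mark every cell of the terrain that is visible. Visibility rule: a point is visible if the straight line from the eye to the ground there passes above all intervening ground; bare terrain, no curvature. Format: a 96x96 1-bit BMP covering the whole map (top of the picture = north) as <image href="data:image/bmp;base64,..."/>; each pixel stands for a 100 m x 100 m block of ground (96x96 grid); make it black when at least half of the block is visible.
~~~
<image width="96" height="96" href="data:image/bmp;base64,Qk2+BAAAAAAAAD4AAAAoAAAAYAAAAGAAAAABAAEAAAAAAIAEAAATCwAAEwsAAAIAAAAAAAAA////AAAAAAAAAAAAAAAAAAAAAAAAAAAAAAAAAAAAAAAAAAAAAAAAAAAAAAAAAAAAAAAAAAAAAAAAAAAAAAAAAAAAAAAAAAAAAAAAAAAAAAAAAAAAAAAAAAAAAAAAAAAAAAAAAAAAAAAAAAAAAAAAAAAAAAAAAAAAAAAAAAAAAAAAAAAAAAAAAAAAAAAAAAAAAAAAAAAAAAAAAAAAAAAAAAAAAAAAAAAAAAAAAAAAAAAAAAAAAAAAAAAAAAAAAAAAAAAAAAAAAAAAAAAAAAAAAAAAAAAAAAAAAAAAAAAAAAAAAAAAAAAAAAAAAAAAAAAAAAAAAAAAAAAAAAAAAAAAAAAAAAAAAAAAAAAAAAAAAAAAAAAAAAAAAAAAAAAAAAAAAAAAAAAAAAAAAAAAAAAAAAAAAAAAAAAAAAAAAAAAAAAAAAAAAAAAAAAAAAAAAAAAAAAAAAAAAAAAAAAAAAAAAAAAAAAAAAAAAAAAAAAAAAAAAAAAAAAAAAAAAAAAAAAAAAAAAAAAAAAAAAAAAAAAAAAAAAAAAAAAAAAAAAAAAAAAAAAAAAAAAAAAAAAAAAAAAAAAAAAAAAAAAAAAAAAAAAAAAAAAAAAAAAAAAAAAAAAAAAAAAAAAAAAAAAAAAAAAAAAAAAAAAAAAAAAAAAAAAAAAAAAAAAPAADgAAAAAAAAAAB/+AHwAAAAAAAAAAH////4AAAAAAAAAAP////8AAAAAAAAAAP////8AAAAAAAAAAP////+AAAAAAAAAAf////+AAAAAAAAAAf////+AAAAAAAAAAf////+AAAAAAAAAAf////+AAAAAAAAAAf////+AAAAAAAAAAf////+AAAAAAAAAAf/////AAAAAAAAAA//////AAAAAAAAAB//////AAAAAAAAAD//////AAAAAAAAAH//////AAAAAAAAAf//////AAAAAAAAA/////5/AAAAAAAAB/////w/gAAAAAAAB///8BwfgAAAAAAAB///wAwfgAAAAAAAB///gAwPgAAAAAAAB///AAYPgAAAAAAAD//+AAYHwAAAAAAAf//+AAMH8AAAAAAD///+AAOP8AAAAAAD///+AAP/8AAAAAAD//gOAAP/8AAAAAAD//AOAAP/+AAAAAAD//AOAAP/8AAAAAAD/+AeAAP/8AAAAAAD/+A+AAP/4AAAAAAD/+B/AAPjwAAAAAAD/+D/gAPAAAAAAAADH/H/4APAAAAAAAACB/P/8AfAAAAAAAAAB/8//A/AAAAAAAAAB/8H///gAAAAAAAAB/8AD//wAAAAAAAAD/8AAH/wAAAAAAAAH/8AAA4AAAAAAAAA//8AAAAAAAAAAAAD//8AAAAAAAAAAAAD//8AAAAAAAAQAAAD//+AAAAAAAA4AAAD//+AAAAAAAAAAAAA//+AAAAAAAAA4AAAP/+AAAAAAAAAeAAAH//AAAAAAAAAeAAAH//AAHAAAAAAOAAAH//gAPgAAAAAOAAAH//gAfwAAAAAeAAAP//wA/wAAAAAeAAAf//wA/4AAAAAeAAA="/>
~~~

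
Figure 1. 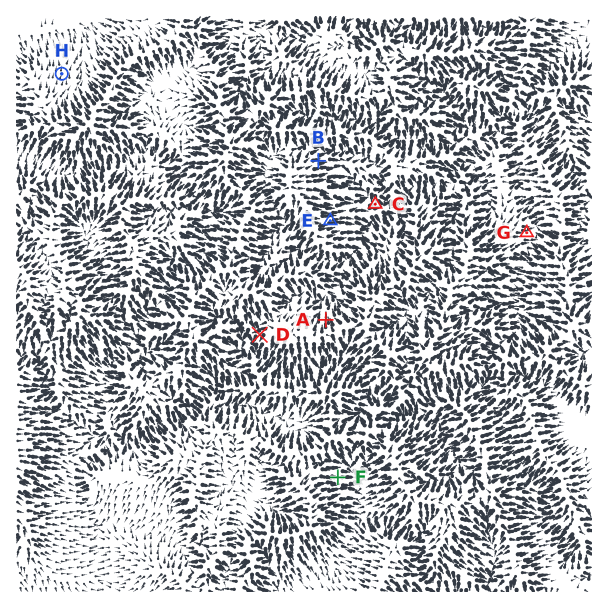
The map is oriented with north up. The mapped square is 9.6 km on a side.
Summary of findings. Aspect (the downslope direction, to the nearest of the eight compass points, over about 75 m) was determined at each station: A N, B E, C E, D SW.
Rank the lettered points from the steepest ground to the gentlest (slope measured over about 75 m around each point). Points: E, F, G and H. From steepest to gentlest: F E G H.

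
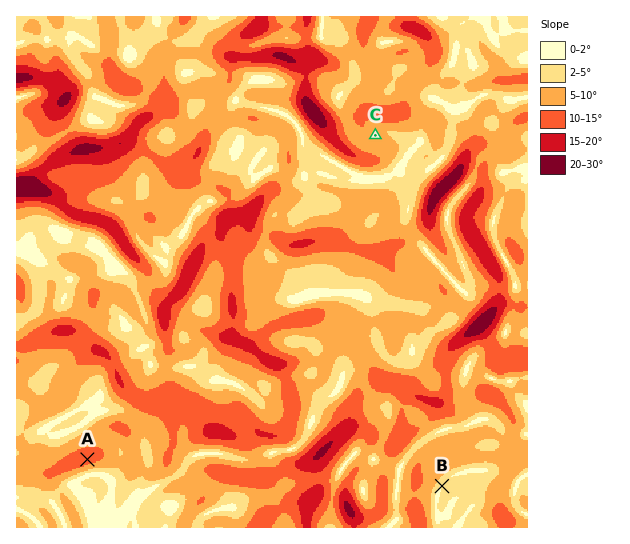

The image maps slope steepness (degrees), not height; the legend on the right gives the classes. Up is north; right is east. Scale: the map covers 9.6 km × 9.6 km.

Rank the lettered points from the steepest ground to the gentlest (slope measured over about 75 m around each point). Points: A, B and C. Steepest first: A C B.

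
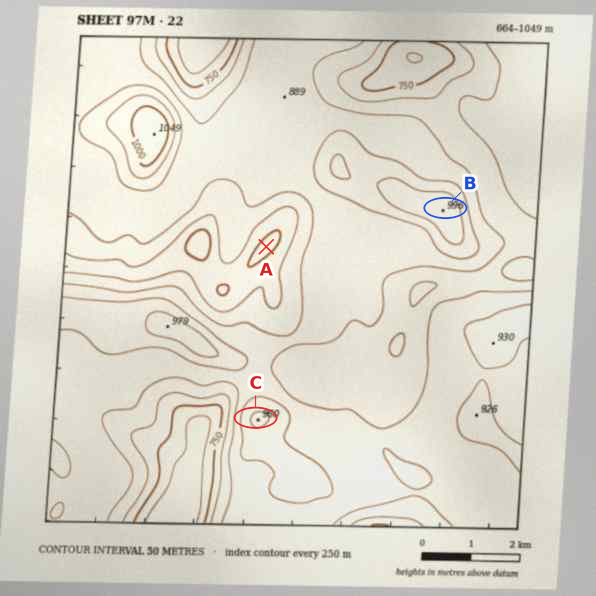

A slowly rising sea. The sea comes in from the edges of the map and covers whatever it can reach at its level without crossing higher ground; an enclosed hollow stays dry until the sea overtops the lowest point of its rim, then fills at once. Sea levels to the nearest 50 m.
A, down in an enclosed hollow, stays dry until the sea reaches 800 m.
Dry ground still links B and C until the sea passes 850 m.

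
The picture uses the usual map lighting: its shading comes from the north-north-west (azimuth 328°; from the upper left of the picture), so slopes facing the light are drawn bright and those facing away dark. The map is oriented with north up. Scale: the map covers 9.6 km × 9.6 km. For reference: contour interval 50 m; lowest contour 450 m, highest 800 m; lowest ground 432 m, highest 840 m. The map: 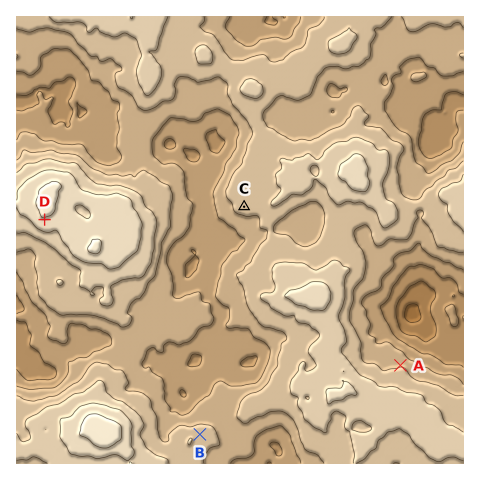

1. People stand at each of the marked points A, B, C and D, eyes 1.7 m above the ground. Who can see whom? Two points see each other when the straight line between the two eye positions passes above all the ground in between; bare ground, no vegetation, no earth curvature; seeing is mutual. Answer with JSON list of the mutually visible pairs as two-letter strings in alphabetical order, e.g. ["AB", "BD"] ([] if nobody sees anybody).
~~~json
["BC", "BD"]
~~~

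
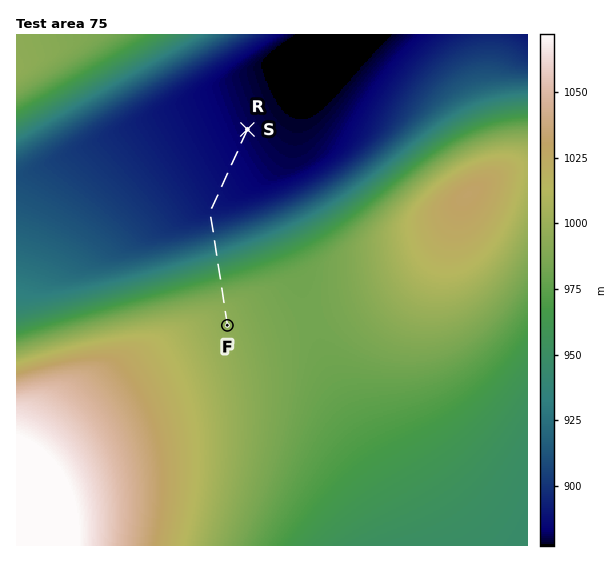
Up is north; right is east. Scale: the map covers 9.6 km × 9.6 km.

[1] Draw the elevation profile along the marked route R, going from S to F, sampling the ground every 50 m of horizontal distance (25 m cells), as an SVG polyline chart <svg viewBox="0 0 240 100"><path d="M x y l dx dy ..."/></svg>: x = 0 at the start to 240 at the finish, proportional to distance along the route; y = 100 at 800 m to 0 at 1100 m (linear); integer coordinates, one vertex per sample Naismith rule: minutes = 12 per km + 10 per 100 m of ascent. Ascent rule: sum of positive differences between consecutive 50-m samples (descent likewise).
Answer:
<svg viewBox="0 0 240 100"><path d="M0 73l3 0 3 0 3 0 3 0 4 0 3-1 3 0 3 0 3 0 3 0 3 0 3 0 4 0 3 0 3 0 3 0 3 0 3-1 3 0 3 0 3 0 4 0 3 0 3 0 3 0 3 0 3-1 3 0 3 0 3 0 4 0 3 0 3 0 3-1 3 0 3 0 3-1 3 0 4-1 3-1 3-1 3 0 3-1 3-1 3-2 3-1 3-1 4-1 3-1 3-2 3-1 3-1 3-2 3-1 3-1 4-2 3-1 3-1 3-1 3-1 3-1 3-1 3-1 3-1 4-1 3 0 3-1 3 0 3-1 3 0 3 0 3 0 4 0 3 0 3-1 3 0 3 0"/></svg>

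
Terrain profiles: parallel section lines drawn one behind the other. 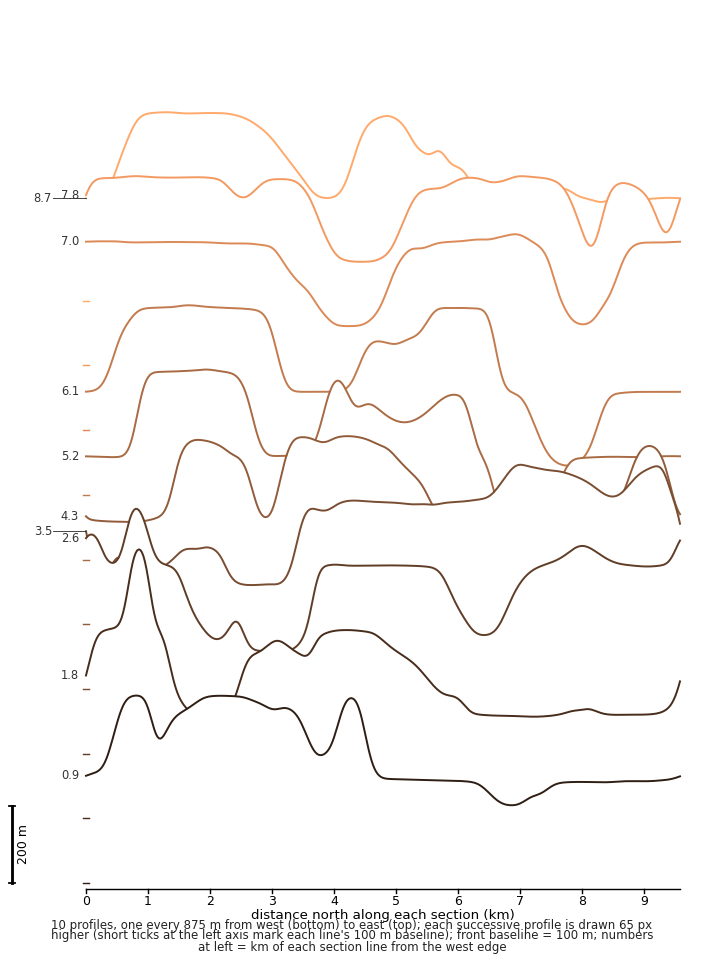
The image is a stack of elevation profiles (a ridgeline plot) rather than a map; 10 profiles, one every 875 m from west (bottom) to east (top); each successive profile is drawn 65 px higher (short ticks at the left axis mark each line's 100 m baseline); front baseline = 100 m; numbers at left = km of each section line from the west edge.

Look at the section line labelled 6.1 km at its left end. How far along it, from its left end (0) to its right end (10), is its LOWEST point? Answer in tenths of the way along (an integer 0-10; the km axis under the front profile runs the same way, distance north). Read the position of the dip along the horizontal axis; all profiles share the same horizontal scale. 8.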